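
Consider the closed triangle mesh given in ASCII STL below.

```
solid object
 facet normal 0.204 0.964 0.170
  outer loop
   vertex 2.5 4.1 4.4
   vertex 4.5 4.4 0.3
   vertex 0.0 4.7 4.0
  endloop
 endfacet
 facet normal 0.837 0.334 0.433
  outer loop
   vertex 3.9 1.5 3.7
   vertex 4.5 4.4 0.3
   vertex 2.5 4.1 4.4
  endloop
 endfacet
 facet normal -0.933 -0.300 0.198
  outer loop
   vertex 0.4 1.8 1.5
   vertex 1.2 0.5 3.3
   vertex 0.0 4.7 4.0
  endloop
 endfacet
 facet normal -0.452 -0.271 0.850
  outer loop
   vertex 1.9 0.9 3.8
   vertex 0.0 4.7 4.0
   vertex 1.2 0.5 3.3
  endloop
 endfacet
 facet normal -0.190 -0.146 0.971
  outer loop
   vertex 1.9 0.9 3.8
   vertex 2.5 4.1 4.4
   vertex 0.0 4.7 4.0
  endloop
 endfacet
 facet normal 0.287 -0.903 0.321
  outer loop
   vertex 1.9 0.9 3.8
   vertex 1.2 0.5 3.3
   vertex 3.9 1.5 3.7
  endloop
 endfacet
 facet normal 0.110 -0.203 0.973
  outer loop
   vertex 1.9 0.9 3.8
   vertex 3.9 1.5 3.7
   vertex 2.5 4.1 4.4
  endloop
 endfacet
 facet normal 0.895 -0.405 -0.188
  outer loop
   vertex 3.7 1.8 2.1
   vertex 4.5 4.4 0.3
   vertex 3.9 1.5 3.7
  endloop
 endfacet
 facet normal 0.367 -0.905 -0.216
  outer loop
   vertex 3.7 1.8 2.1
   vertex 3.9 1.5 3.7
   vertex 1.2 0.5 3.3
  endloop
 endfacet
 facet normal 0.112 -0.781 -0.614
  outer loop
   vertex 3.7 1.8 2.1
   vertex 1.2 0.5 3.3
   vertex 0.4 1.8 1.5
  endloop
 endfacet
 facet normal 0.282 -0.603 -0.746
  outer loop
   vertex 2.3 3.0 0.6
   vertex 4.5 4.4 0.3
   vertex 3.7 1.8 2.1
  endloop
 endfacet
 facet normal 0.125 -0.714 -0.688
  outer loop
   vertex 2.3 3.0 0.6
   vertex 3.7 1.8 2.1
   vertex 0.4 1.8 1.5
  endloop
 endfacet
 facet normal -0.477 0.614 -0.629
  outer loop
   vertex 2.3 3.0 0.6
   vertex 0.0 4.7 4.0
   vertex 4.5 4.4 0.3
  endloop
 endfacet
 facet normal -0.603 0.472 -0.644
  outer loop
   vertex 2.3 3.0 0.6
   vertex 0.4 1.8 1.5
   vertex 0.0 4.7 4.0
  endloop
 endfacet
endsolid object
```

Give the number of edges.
21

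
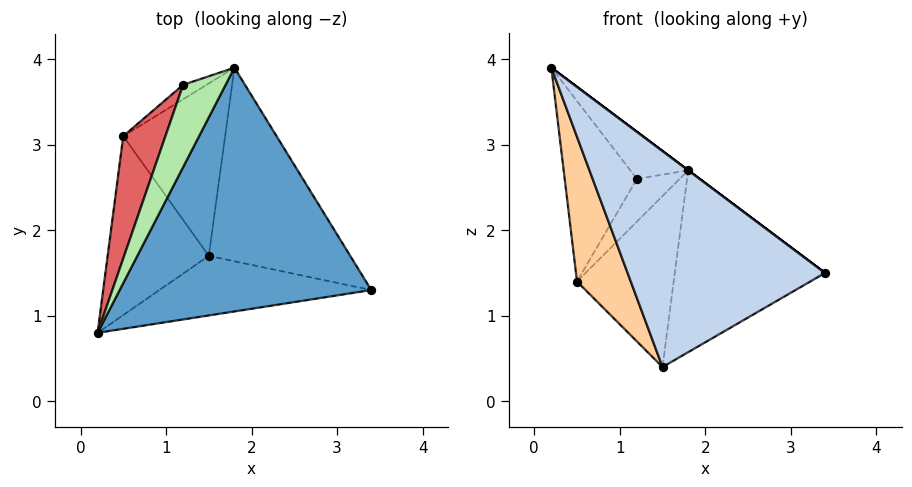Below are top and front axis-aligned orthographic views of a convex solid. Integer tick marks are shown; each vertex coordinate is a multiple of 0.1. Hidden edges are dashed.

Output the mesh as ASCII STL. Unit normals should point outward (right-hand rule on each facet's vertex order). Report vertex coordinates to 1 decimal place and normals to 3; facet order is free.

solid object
 facet normal 0.600 0.000 0.800
  outer loop
   vertex 1.8 3.9 2.7
   vertex 0.2 0.8 3.9
   vertex 3.4 1.3 1.5
  endloop
 endfacet
 facet normal -0.049 -0.963 -0.266
  outer loop
   vertex 1.5 1.7 0.4
   vertex 3.4 1.3 1.5
   vertex 0.2 0.8 3.9
  endloop
 endfacet
 facet normal 0.493 0.596 -0.634
  outer loop
   vertex 1.5 1.7 0.4
   vertex 1.8 3.9 2.7
   vertex 3.4 1.3 1.5
  endloop
 endfacet
 facet normal -0.856 -0.325 -0.402
  outer loop
   vertex 0.5 3.1 1.4
   vertex 1.5 1.7 0.4
   vertex 0.2 0.8 3.9
  endloop
 endfacet
 facet normal 0.266 0.679 -0.684
  outer loop
   vertex 0.5 3.1 1.4
   vertex 1.8 3.9 2.7
   vertex 1.5 1.7 0.4
  endloop
 endfacet
 facet normal -0.296 0.474 0.829
  outer loop
   vertex 1.2 3.7 2.6
   vertex 0.2 0.8 3.9
   vertex 1.8 3.9 2.7
  endloop
 endfacet
 facet normal -0.858 0.425 0.288
  outer loop
   vertex 1.2 3.7 2.6
   vertex 0.5 3.1 1.4
   vertex 0.2 0.8 3.9
  endloop
 endfacet
 facet normal -0.254 0.916 -0.310
  outer loop
   vertex 1.2 3.7 2.6
   vertex 1.8 3.9 2.7
   vertex 0.5 3.1 1.4
  endloop
 endfacet
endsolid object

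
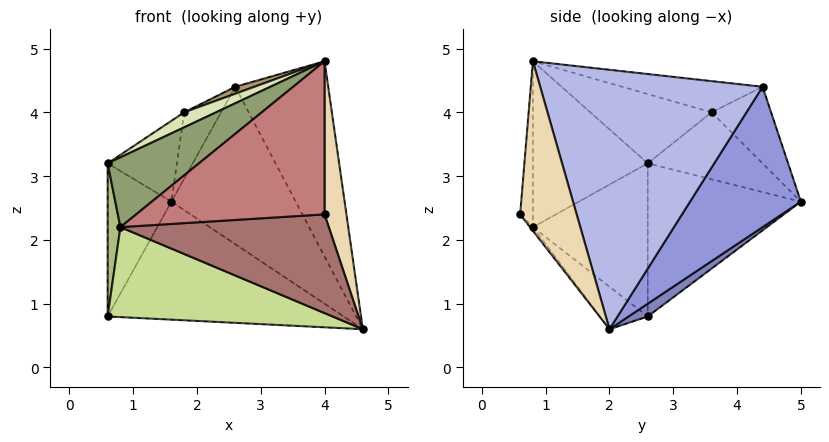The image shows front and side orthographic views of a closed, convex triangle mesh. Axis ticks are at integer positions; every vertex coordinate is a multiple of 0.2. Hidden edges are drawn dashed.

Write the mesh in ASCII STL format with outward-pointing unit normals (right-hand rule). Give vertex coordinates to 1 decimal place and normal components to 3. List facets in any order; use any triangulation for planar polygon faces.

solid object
 facet normal -0.923 0.385 0.000
  outer loop
   vertex 0.6 2.6 0.8
   vertex 0.6 2.6 3.2
   vertex 1.6 5.0 2.6
  endloop
 endfacet
 facet normal 0.048 0.587 -0.809
  outer loop
   vertex 0.6 2.6 0.8
   vertex 1.6 5.0 2.6
   vertex 4.6 2.0 0.6
  endloop
 endfacet
 facet normal 0.661 0.741 -0.120
  outer loop
   vertex 2.6 4.4 4.4
   vertex 4.6 2.0 0.6
   vertex 1.6 5.0 2.6
  endloop
 endfacet
 facet normal 0.897 0.375 0.235
  outer loop
   vertex 2.6 4.4 4.4
   vertex 4.0 0.8 4.8
   vertex 4.6 2.0 0.6
  endloop
 endfacet
 facet normal -0.564 -0.448 0.694
  outer loop
   vertex 0.8 0.8 2.2
   vertex 4.0 0.8 4.8
   vertex 0.6 2.6 3.2
  endloop
 endfacet
 facet normal -0.994 -0.110 0.000
  outer loop
   vertex 0.8 0.8 2.2
   vertex 0.6 2.6 3.2
   vertex 0.6 2.6 0.8
  endloop
 endfacet
 facet normal -0.131 -0.618 -0.775
  outer loop
   vertex 0.8 0.8 2.2
   vertex 0.6 2.6 0.8
   vertex 4.6 2.0 0.6
  endloop
 endfacet
 facet normal -0.476 -0.125 0.871
  outer loop
   vertex 1.8 3.6 4.0
   vertex 0.6 2.6 3.2
   vertex 4.0 0.8 4.8
  endloop
 endfacet
 facet normal -0.402 -0.055 0.914
  outer loop
   vertex 1.8 3.6 4.0
   vertex 4.0 0.8 4.8
   vertex 2.6 4.4 4.4
  endloop
 endfacet
 facet normal -0.722 0.435 0.538
  outer loop
   vertex 1.8 3.6 4.0
   vertex 1.6 5.0 2.6
   vertex 0.6 2.6 3.2
  endloop
 endfacet
 facet normal -0.714 0.442 0.544
  outer loop
   vertex 1.8 3.6 4.0
   vertex 2.6 4.4 4.4
   vertex 1.6 5.0 2.6
  endloop
 endfacet
 facet normal 0.932 -0.361 0.030
  outer loop
   vertex 4.0 0.6 2.4
   vertex 4.6 2.0 0.6
   vertex 4.0 0.8 4.8
  endloop
 endfacet
 facet normal -0.011 -0.788 -0.616
  outer loop
   vertex 4.0 0.6 2.4
   vertex 0.8 0.8 2.2
   vertex 4.6 2.0 0.6
  endloop
 endfacet
 facet normal -0.067 -0.994 0.083
  outer loop
   vertex 4.0 0.6 2.4
   vertex 4.0 0.8 4.8
   vertex 0.8 0.8 2.2
  endloop
 endfacet
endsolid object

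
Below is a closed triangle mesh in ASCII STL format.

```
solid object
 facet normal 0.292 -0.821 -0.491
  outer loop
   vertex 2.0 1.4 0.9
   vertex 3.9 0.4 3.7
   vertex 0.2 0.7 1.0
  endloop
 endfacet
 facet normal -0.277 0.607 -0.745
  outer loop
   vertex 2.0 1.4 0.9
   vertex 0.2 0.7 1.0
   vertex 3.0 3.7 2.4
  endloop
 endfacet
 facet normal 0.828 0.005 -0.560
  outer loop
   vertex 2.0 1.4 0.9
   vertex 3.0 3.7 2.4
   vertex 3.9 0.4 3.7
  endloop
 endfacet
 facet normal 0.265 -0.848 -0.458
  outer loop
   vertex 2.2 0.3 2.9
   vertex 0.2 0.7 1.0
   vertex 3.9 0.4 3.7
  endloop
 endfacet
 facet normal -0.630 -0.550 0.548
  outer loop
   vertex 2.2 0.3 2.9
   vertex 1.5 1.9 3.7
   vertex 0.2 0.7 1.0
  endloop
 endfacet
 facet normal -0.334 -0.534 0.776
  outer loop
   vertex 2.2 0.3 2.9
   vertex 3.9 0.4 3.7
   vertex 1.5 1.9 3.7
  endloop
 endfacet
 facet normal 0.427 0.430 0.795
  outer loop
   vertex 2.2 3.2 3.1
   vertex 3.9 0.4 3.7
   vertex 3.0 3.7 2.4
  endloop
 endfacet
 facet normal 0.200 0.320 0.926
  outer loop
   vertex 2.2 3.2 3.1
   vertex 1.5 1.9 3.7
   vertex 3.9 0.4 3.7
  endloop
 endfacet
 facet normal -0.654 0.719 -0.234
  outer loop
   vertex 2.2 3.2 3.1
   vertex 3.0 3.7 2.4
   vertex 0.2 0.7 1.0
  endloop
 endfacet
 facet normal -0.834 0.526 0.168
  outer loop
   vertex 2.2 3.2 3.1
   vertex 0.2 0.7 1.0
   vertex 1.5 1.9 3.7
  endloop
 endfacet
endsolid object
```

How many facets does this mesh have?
10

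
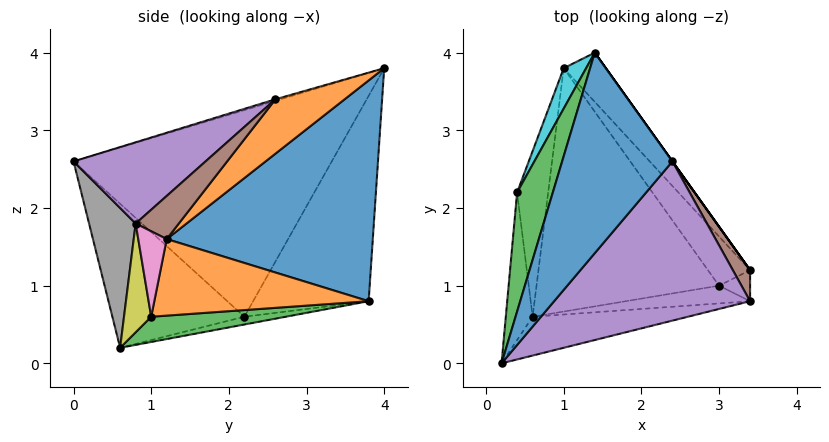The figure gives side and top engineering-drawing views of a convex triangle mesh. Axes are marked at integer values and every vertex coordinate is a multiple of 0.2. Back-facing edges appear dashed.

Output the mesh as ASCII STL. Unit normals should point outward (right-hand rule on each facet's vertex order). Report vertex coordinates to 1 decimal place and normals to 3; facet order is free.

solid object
 facet normal -0.014 -0.284 0.959
  outer loop
   vertex 2.4 2.6 3.4
   vertex 1.4 4.0 3.8
   vertex 0.2 0.0 2.6
  endloop
 endfacet
 facet normal 0.814 0.581 0.000
  outer loop
   vertex 2.4 2.6 3.4
   vertex 3.4 1.2 1.6
   vertex 1.4 4.0 3.8
  endloop
 endfacet
 facet normal -0.957 0.237 0.166
  outer loop
   vertex 0.4 2.2 0.6
   vertex 0.2 0.0 2.6
   vertex 1.4 4.0 3.8
  endloop
 endfacet
 facet normal -0.980 -0.077 -0.183
  outer loop
   vertex 0.4 2.2 0.6
   vertex 0.6 0.6 0.2
   vertex 0.2 0.0 2.6
  endloop
 endfacet
 facet normal 0.327 -0.520 0.789
  outer loop
   vertex 3.4 0.8 1.8
   vertex 2.4 2.6 3.4
   vertex 0.2 0.0 2.6
  endloop
 endfacet
 facet normal 0.913 0.183 0.365
  outer loop
   vertex 3.4 0.8 1.8
   vertex 3.4 1.2 1.6
   vertex 2.4 2.6 3.4
  endloop
 endfacet
 facet normal 0.926 -0.168 -0.337
  outer loop
   vertex 3.4 0.8 1.8
   vertex 3.0 1.0 0.6
   vertex 3.4 1.2 1.6
  endloop
 endfacet
 facet normal 0.188 -0.960 -0.209
  outer loop
   vertex 3.4 0.8 1.8
   vertex 0.2 0.0 2.6
   vertex 0.6 0.6 0.2
  endloop
 endfacet
 facet normal 0.197 -0.954 -0.225
  outer loop
   vertex 3.4 0.8 1.8
   vertex 0.6 0.6 0.2
   vertex 3.0 1.0 0.6
  endloop
 endfacet
 facet normal -0.936 0.338 0.102
  outer loop
   vertex 1.0 3.8 0.8
   vertex 0.4 2.2 0.6
   vertex 1.4 4.0 3.8
  endloop
 endfacet
 facet normal 0.749 0.647 -0.143
  outer loop
   vertex 1.0 3.8 0.8
   vertex 1.4 4.0 3.8
   vertex 3.4 1.2 1.6
  endloop
 endfacet
 facet normal 0.731 0.551 -0.403
  outer loop
   vertex 1.0 3.8 0.8
   vertex 3.4 1.2 1.6
   vertex 3.0 1.0 0.6
  endloop
 endfacet
 facet normal 0.135 0.166 -0.977
  outer loop
   vertex 1.0 3.8 0.8
   vertex 3.0 1.0 0.6
   vertex 0.6 0.6 0.2
  endloop
 endfacet
 facet normal -0.237 0.208 -0.949
  outer loop
   vertex 1.0 3.8 0.8
   vertex 0.6 0.6 0.2
   vertex 0.4 2.2 0.6
  endloop
 endfacet
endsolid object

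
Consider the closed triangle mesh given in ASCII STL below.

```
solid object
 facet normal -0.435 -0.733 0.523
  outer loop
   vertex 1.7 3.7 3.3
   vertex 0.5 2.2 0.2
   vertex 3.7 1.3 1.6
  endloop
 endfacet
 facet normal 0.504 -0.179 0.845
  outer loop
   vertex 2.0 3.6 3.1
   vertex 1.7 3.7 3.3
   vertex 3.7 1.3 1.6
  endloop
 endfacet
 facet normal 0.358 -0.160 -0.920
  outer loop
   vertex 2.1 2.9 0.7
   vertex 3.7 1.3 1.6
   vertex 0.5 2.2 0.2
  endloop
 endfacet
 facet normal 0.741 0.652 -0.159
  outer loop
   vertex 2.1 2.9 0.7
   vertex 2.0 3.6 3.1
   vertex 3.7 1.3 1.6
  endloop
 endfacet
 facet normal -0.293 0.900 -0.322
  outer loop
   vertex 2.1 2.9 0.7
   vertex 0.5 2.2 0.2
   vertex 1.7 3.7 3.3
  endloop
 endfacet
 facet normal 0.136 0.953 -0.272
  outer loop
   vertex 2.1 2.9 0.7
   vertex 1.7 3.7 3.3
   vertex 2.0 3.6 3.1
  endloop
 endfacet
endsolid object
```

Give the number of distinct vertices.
5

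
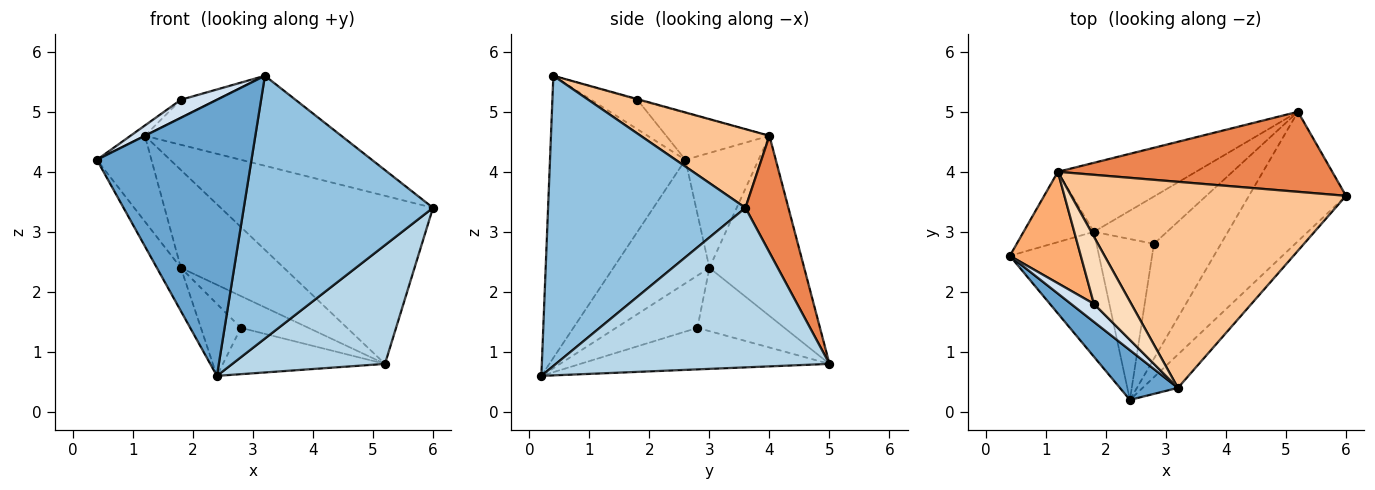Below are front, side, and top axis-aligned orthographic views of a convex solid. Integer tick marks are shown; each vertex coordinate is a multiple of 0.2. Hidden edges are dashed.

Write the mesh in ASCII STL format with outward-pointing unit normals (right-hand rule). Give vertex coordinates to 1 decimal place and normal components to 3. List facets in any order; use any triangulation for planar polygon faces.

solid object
 facet normal -0.653 -0.745 0.134
  outer loop
   vertex 3.2 0.4 5.6
   vertex 0.4 2.6 4.2
   vertex 2.4 0.2 0.6
  endloop
 endfacet
 facet normal 0.719 -0.689 -0.087
  outer loop
   vertex 3.2 0.4 5.6
   vertex 2.4 0.2 0.6
   vertex 6.0 3.6 3.4
  endloop
 endfacet
 facet normal 0.771 -0.430 -0.469
  outer loop
   vertex 5.2 5.0 0.8
   vertex 6.0 3.6 3.4
   vertex 2.4 0.2 0.6
  endloop
 endfacet
 facet normal -0.673 -0.523 0.523
  outer loop
   vertex 1.8 1.8 5.2
   vertex 0.4 2.6 4.2
   vertex 3.2 0.4 5.6
  endloop
 endfacet
 facet normal 0.180 0.888 0.423
  outer loop
   vertex 1.2 4.0 4.6
   vertex 6.0 3.6 3.4
   vertex 5.2 5.0 0.8
  endloop
 endfacet
 facet normal -0.550 0.077 0.832
  outer loop
   vertex 1.2 4.0 4.6
   vertex 0.4 2.6 4.2
   vertex 1.8 1.8 5.2
  endloop
 endfacet
 facet normal 0.254 0.387 0.886
  outer loop
   vertex 1.2 4.0 4.6
   vertex 3.2 0.4 5.6
   vertex 6.0 3.6 3.4
  endloop
 endfacet
 facet normal -0.017 0.259 0.966
  outer loop
   vertex 1.2 4.0 4.6
   vertex 1.8 1.8 5.2
   vertex 3.2 0.4 5.6
  endloop
 endfacet
 facet normal -0.795 0.199 -0.574
  outer loop
   vertex 1.8 3.0 2.4
   vertex 2.4 0.2 0.6
   vertex 0.4 2.6 4.2
  endloop
 endfacet
 facet normal -0.720 0.537 -0.440
  outer loop
   vertex 1.8 3.0 2.4
   vertex 0.4 2.6 4.2
   vertex 1.2 4.0 4.6
  endloop
 endfacet
 facet normal -0.601 0.653 -0.461
  outer loop
   vertex 1.8 3.0 2.4
   vertex 1.2 4.0 4.6
   vertex 5.2 5.0 0.8
  endloop
 endfacet
 facet normal -0.498 0.324 -0.804
  outer loop
   vertex 2.8 2.8 1.4
   vertex 5.2 5.0 0.8
   vertex 2.4 0.2 0.6
  endloop
 endfacet
 facet normal -0.639 0.314 -0.702
  outer loop
   vertex 2.8 2.8 1.4
   vertex 2.4 0.2 0.6
   vertex 1.8 3.0 2.4
  endloop
 endfacet
 facet normal -0.584 0.453 -0.674
  outer loop
   vertex 2.8 2.8 1.4
   vertex 1.8 3.0 2.4
   vertex 5.2 5.0 0.8
  endloop
 endfacet
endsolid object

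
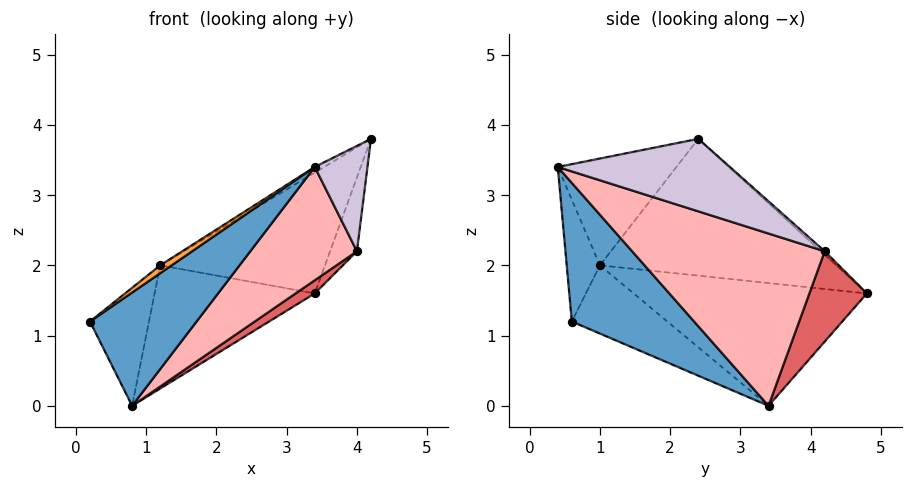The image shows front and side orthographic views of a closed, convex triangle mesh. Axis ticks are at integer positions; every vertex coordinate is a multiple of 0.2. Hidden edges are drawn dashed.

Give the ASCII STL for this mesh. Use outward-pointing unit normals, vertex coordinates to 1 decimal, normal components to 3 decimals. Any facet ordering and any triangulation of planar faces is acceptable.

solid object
 facet normal 0.493 -0.430 -0.756
  outer loop
   vertex 0.8 3.4 0.0
   vertex 3.4 0.4 3.4
   vertex 0.2 0.6 1.2
  endloop
 endfacet
 facet normal -0.603 0.420 0.678
  outer loop
   vertex 1.2 1.0 2.0
   vertex 4.2 2.4 3.8
   vertex 3.4 4.8 1.6
  endloop
 endfacet
 facet normal -0.564 -0.195 0.802
  outer loop
   vertex 1.2 1.0 2.0
   vertex 0.2 0.6 1.2
   vertex 3.4 0.4 3.4
  endloop
 endfacet
 facet normal -0.528 0.042 0.848
  outer loop
   vertex 1.2 1.0 2.0
   vertex 3.4 0.4 3.4
   vertex 4.2 2.4 3.8
  endloop
 endfacet
 facet normal -0.664 0.410 0.625
  outer loop
   vertex 1.2 1.0 2.0
   vertex 0.8 3.4 0.0
   vertex 0.2 0.6 1.2
  endloop
 endfacet
 facet normal -0.630 0.433 0.645
  outer loop
   vertex 1.2 1.0 2.0
   vertex 3.4 4.8 1.6
   vertex 0.8 3.4 0.0
  endloop
 endfacet
 facet normal 0.588 -0.196 -0.784
  outer loop
   vertex 4.0 4.2 2.2
   vertex 0.8 3.4 0.0
   vertex 3.4 4.8 1.6
  endloop
 endfacet
 facet normal 0.590 -0.326 -0.739
  outer loop
   vertex 4.0 4.2 2.2
   vertex 3.4 0.4 3.4
   vertex 0.8 3.4 0.0
  endloop
 endfacet
 facet normal -0.094 0.656 0.749
  outer loop
   vertex 4.0 4.2 2.2
   vertex 3.4 4.8 1.6
   vertex 4.2 2.4 3.8
  endloop
 endfacet
 facet normal 0.872 -0.267 -0.409
  outer loop
   vertex 4.0 4.2 2.2
   vertex 4.2 2.4 3.8
   vertex 3.4 0.4 3.4
  endloop
 endfacet
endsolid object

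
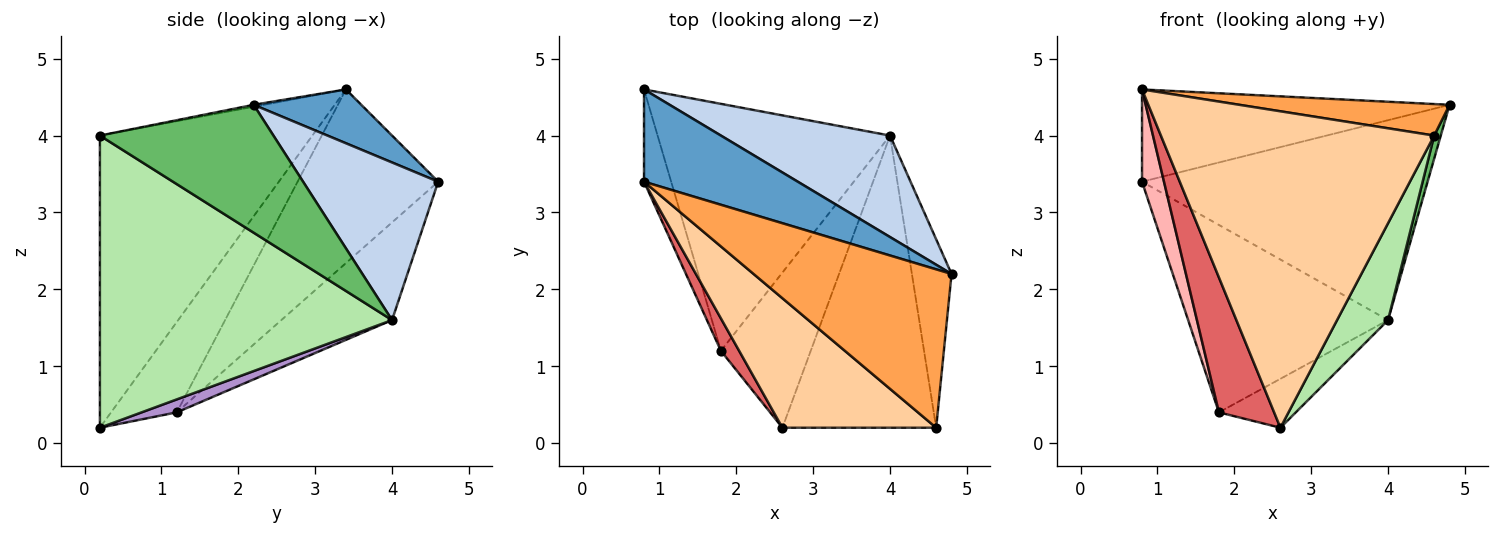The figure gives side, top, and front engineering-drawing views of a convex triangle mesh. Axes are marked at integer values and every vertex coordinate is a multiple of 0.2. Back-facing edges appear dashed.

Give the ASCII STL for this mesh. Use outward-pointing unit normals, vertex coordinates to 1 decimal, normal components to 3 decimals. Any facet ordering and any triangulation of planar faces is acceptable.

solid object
 facet normal 0.240 0.686 0.686
  outer loop
   vertex 0.8 4.6 3.4
   vertex 0.8 3.4 4.6
   vertex 4.8 2.2 4.4
  endloop
 endfacet
 facet normal 0.389 0.822 0.417
  outer loop
   vertex 4.0 4.0 1.6
   vertex 0.8 4.6 3.4
   vertex 4.8 2.2 4.4
  endloop
 endfacet
 facet normal -0.010 -0.195 0.981
  outer loop
   vertex 4.6 0.2 4.0
   vertex 4.8 2.2 4.4
   vertex 0.8 3.4 4.6
  endloop
 endfacet
 facet normal -0.584 -0.751 0.307
  outer loop
   vertex 4.6 0.2 4.0
   vertex 0.8 3.4 4.6
   vertex 2.6 0.2 0.2
  endloop
 endfacet
 facet normal 0.954 -0.036 -0.296
  outer loop
   vertex 4.6 0.2 4.0
   vertex 4.0 4.0 1.6
   vertex 4.8 2.2 4.4
  endloop
 endfacet
 facet normal 0.875 -0.153 -0.460
  outer loop
   vertex 4.6 0.2 4.0
   vertex 2.6 0.2 0.2
   vertex 4.0 4.0 1.6
  endloop
 endfacet
 facet normal -0.757 -0.636 0.153
  outer loop
   vertex 1.8 1.2 0.4
   vertex 2.6 0.2 0.2
   vertex 0.8 3.4 4.6
  endloop
 endfacet
 facet normal -0.976 -0.153 -0.153
  outer loop
   vertex 1.8 1.2 0.4
   vertex 0.8 3.4 4.6
   vertex 0.8 4.6 3.4
  endloop
 endfacet
 facet normal 0.136 0.298 -0.945
  outer loop
   vertex 1.8 1.2 0.4
   vertex 4.0 4.0 1.6
   vertex 2.6 0.2 0.2
  endloop
 endfacet
 facet normal -0.317 0.573 -0.755
  outer loop
   vertex 1.8 1.2 0.4
   vertex 0.8 4.6 3.4
   vertex 4.0 4.0 1.6
  endloop
 endfacet
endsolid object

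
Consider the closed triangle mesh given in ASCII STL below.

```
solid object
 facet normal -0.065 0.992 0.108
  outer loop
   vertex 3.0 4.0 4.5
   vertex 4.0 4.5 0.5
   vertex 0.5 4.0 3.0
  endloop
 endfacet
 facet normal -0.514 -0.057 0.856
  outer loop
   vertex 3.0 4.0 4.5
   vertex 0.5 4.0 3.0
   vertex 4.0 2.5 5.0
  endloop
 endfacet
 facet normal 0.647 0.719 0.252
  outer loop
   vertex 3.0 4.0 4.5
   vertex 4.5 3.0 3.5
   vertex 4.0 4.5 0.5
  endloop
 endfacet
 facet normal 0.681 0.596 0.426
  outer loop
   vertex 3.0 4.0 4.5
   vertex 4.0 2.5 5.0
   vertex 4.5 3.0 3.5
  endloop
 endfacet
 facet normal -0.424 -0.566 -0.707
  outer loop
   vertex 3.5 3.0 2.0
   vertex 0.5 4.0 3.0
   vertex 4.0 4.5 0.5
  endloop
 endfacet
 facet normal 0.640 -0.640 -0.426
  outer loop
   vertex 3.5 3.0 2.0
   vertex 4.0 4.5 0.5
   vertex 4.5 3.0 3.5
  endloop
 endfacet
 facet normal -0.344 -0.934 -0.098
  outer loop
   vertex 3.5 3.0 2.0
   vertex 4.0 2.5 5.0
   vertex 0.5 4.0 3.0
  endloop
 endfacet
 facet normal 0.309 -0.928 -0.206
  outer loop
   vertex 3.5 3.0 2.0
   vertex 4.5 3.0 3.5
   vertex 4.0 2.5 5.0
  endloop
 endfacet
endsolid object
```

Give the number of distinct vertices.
6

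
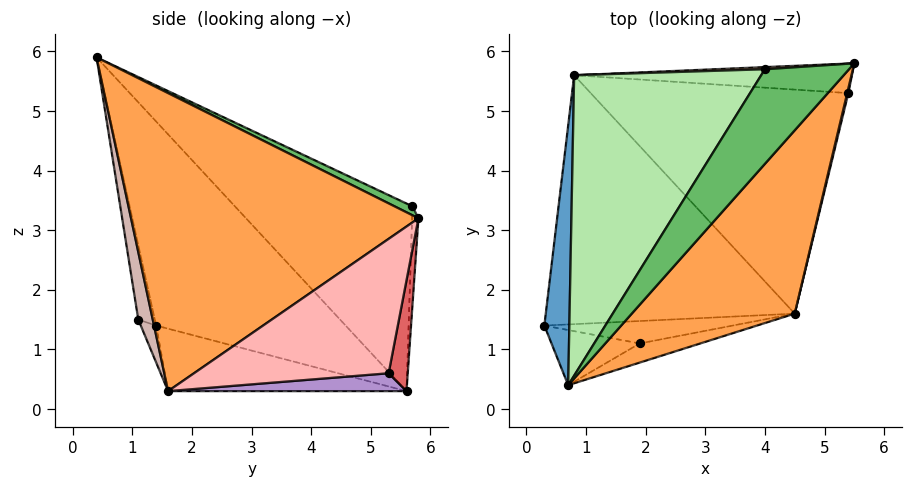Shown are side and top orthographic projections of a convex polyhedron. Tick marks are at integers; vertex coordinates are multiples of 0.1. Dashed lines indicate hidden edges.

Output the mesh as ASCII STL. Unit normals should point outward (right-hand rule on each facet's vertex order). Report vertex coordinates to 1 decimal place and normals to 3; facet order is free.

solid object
 facet normal -0.982 0.148 0.120
  outer loop
   vertex 0.7 0.4 5.9
   vertex 0.8 5.6 0.3
   vertex 0.3 1.4 1.4
  endloop
 endfacet
 facet normal -0.237 -0.220 -0.946
  outer loop
   vertex 4.5 1.6 0.3
   vertex 0.3 1.4 1.4
   vertex 0.8 5.6 0.3
  endloop
 endfacet
 facet normal 0.772 -0.475 0.422
  outer loop
   vertex 4.5 1.6 0.3
   vertex 5.5 5.8 3.2
   vertex 0.7 0.4 5.9
  endloop
 endfacet
 facet normal -0.062 0.998 0.032
  outer loop
   vertex 4.0 5.7 3.4
   vertex 5.5 5.8 3.2
   vertex 0.8 5.6 0.3
  endloop
 endfacet
 facet normal 0.098 0.374 0.922
  outer loop
   vertex 4.0 5.7 3.4
   vertex 0.7 0.4 5.9
   vertex 5.5 5.8 3.2
  endloop
 endfacet
 facet normal -0.560 0.612 0.558
  outer loop
   vertex 4.0 5.7 3.4
   vertex 0.8 5.6 0.3
   vertex 0.7 0.4 5.9
  endloop
 endfacet
 facet normal 0.076 0.979 -0.191
  outer loop
   vertex 5.4 5.3 0.6
   vertex 0.8 5.6 0.3
   vertex 5.5 5.8 3.2
  endloop
 endfacet
 facet normal 0.971 -0.237 0.008
  outer loop
   vertex 5.4 5.3 0.6
   vertex 5.5 5.8 3.2
   vertex 4.5 1.6 0.3
  endloop
 endfacet
 facet normal 0.069 0.064 -0.996
  outer loop
   vertex 5.4 5.3 0.6
   vertex 4.5 1.6 0.3
   vertex 0.8 5.6 0.3
  endloop
 endfacet
 facet normal -0.169 -0.965 -0.200
  outer loop
   vertex 1.9 1.1 1.5
   vertex 0.7 0.4 5.9
   vertex 0.3 1.4 1.4
  endloop
 endfacet
 facet normal -0.114 -0.804 -0.583
  outer loop
   vertex 1.9 1.1 1.5
   vertex 0.3 1.4 1.4
   vertex 4.5 1.6 0.3
  endloop
 endfacet
 facet normal 0.134 -0.984 -0.120
  outer loop
   vertex 1.9 1.1 1.5
   vertex 4.5 1.6 0.3
   vertex 0.7 0.4 5.9
  endloop
 endfacet
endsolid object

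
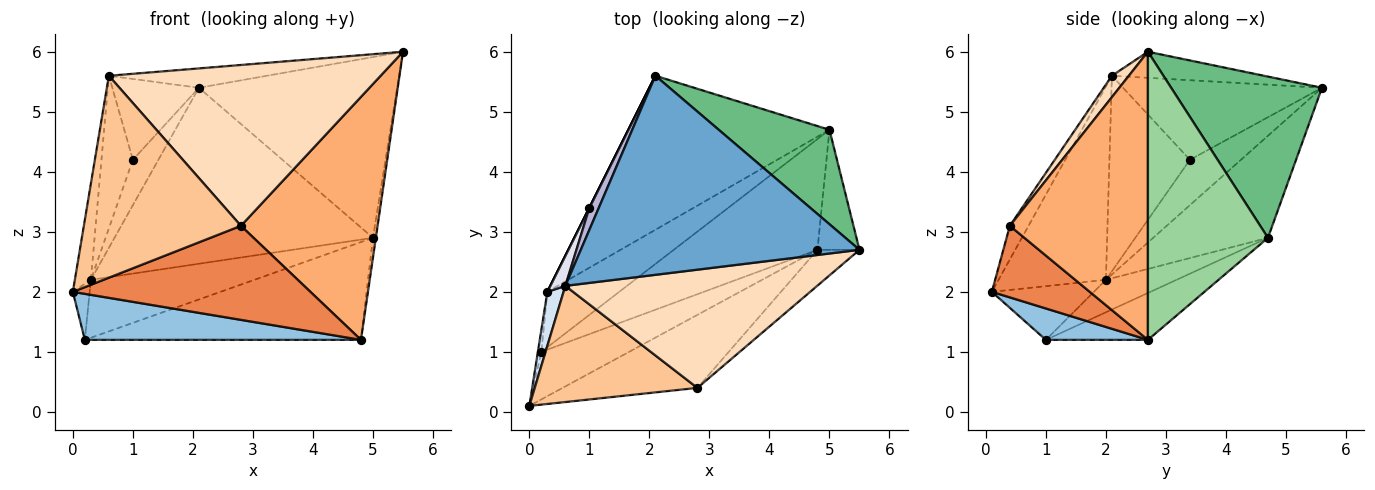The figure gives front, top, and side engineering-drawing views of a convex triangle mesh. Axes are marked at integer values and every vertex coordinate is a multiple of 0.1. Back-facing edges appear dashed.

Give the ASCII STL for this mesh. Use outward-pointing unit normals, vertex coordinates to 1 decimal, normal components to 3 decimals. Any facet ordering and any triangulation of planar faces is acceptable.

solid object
 facet normal -0.093 0.096 0.991
  outer loop
   vertex 0.6 2.1 5.6
   vertex 5.5 2.7 6.0
   vertex 2.1 5.6 5.4
  endloop
 endfacet
 facet normal 0.249 -0.674 -0.696
  outer loop
   vertex 4.8 2.7 1.2
   vertex 0.0 0.1 2.0
   vertex 0.2 1.0 1.2
  endloop
 endfacet
 facet normal -0.985 0.162 -0.064
  outer loop
   vertex 0.3 2.0 2.2
   vertex 0.2 1.0 1.2
   vertex 0.0 0.1 2.0
  endloop
 endfacet
 facet normal -0.986 0.147 0.083
  outer loop
   vertex 0.3 2.0 2.2
   vertex 0.0 0.1 2.0
   vertex 0.6 2.1 5.6
  endloop
 endfacet
 facet normal 0.310 -0.751 -0.583
  outer loop
   vertex 2.8 0.4 3.1
   vertex 0.0 0.1 2.0
   vertex 4.8 2.7 1.2
  endloop
 endfacet
 facet normal 0.707 -0.700 -0.103
  outer loop
   vertex 2.8 0.4 3.1
   vertex 4.8 2.7 1.2
   vertex 5.5 2.7 6.0
  endloop
 endfacet
 facet normal -0.103 -0.862 0.496
  outer loop
   vertex 2.8 0.4 3.1
   vertex 0.6 2.1 5.6
   vertex 0.0 0.1 2.0
  endloop
 endfacet
 facet normal 0.050 -0.805 0.591
  outer loop
   vertex 2.8 0.4 3.1
   vertex 5.5 2.7 6.0
   vertex 0.6 2.1 5.6
  endloop
 endfacet
 facet normal 0.559 0.735 0.384
  outer loop
   vertex 5.0 4.7 2.9
   vertex 2.1 5.6 5.4
   vertex 5.5 2.7 6.0
  endloop
 endfacet
 facet normal 0.989 0.024 -0.144
  outer loop
   vertex 5.0 4.7 2.9
   vertex 5.5 2.7 6.0
   vertex 4.8 2.7 1.2
  endloop
 endfacet
 facet normal -0.317 0.714 -0.625
  outer loop
   vertex 5.0 4.7 2.9
   vertex 0.3 2.0 2.2
   vertex 2.1 5.6 5.4
  endloop
 endfacet
 facet normal -0.238 0.643 -0.728
  outer loop
   vertex 5.0 4.7 2.9
   vertex 4.8 2.7 1.2
   vertex 0.2 1.0 1.2
  endloop
 endfacet
 facet normal -0.298 0.690 -0.660
  outer loop
   vertex 5.0 4.7 2.9
   vertex 0.2 1.0 1.2
   vertex 0.3 2.0 2.2
  endloop
 endfacet
 facet normal -0.912 0.397 0.108
  outer loop
   vertex 1.0 3.4 4.2
   vertex 0.6 2.1 5.6
   vertex 2.1 5.6 5.4
  endloop
 endfacet
 facet normal -0.894 0.447 0.000
  outer loop
   vertex 1.0 3.4 4.2
   vertex 2.1 5.6 5.4
   vertex 0.3 2.0 2.2
  endloop
 endfacet
 facet normal -0.929 0.363 0.071
  outer loop
   vertex 1.0 3.4 4.2
   vertex 0.3 2.0 2.2
   vertex 0.6 2.1 5.6
  endloop
 endfacet
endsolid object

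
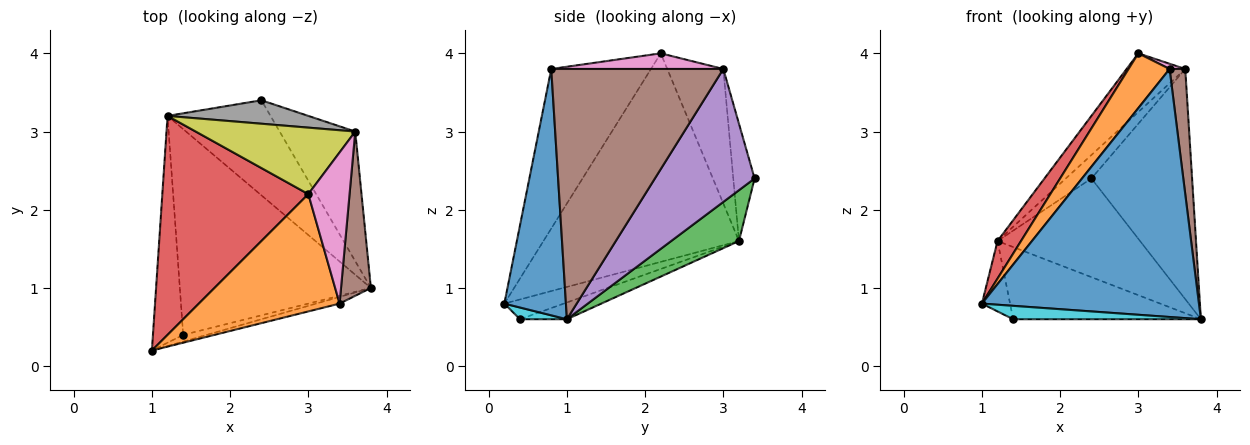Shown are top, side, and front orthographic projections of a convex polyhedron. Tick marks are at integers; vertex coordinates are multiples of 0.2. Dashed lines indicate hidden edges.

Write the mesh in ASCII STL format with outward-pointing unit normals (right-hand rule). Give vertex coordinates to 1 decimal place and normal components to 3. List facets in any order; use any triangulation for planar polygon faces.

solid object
 facet normal 0.273 -0.962 -0.026
  outer loop
   vertex 3.4 0.8 3.8
   vertex 1.0 0.2 0.8
   vertex 3.8 1.0 0.6
  endloop
 endfacet
 facet normal -0.716 -0.295 0.632
  outer loop
   vertex 3.4 0.8 3.8
   vertex 3.0 2.2 4.0
   vertex 1.0 0.2 0.8
  endloop
 endfacet
 facet normal 0.324 0.681 -0.656
  outer loop
   vertex 1.2 3.2 1.6
   vertex 2.4 3.4 2.4
   vertex 3.8 1.0 0.6
  endloop
 endfacet
 facet normal -0.815 -0.098 0.571
  outer loop
   vertex 1.2 3.2 1.6
   vertex 1.0 0.2 0.8
   vertex 3.0 2.2 4.0
  endloop
 endfacet
 facet normal 0.653 0.660 -0.371
  outer loop
   vertex 3.6 3.0 3.8
   vertex 3.8 1.0 0.6
   vertex 2.4 3.4 2.4
  endloop
 endfacet
 facet normal 0.989 -0.090 0.118
  outer loop
   vertex 3.6 3.0 3.8
   vertex 3.4 0.8 3.8
   vertex 3.8 1.0 0.6
  endloop
 endfacet
 facet normal 0.354 -0.032 0.935
  outer loop
   vertex 3.6 3.0 3.8
   vertex 3.0 2.2 4.0
   vertex 3.4 0.8 3.8
  endloop
 endfacet
 facet normal -0.508 0.609 0.609
  outer loop
   vertex 3.6 3.0 3.8
   vertex 2.4 3.4 2.4
   vertex 1.2 3.2 1.6
  endloop
 endfacet
 facet normal -0.534 0.559 0.634
  outer loop
   vertex 3.6 3.0 3.8
   vertex 1.2 3.2 1.6
   vertex 3.0 2.2 4.0
  endloop
 endfacet
 facet normal 0.218 -0.873 -0.436
  outer loop
   vertex 1.4 0.4 0.6
   vertex 3.8 1.0 0.6
   vertex 1.0 0.2 0.8
  endloop
 endfacet
 facet normal -0.530 0.251 -0.810
  outer loop
   vertex 1.4 0.4 0.6
   vertex 1.0 0.2 0.8
   vertex 1.2 3.2 1.6
  endloop
 endfacet
 facet normal -0.082 0.330 -0.940
  outer loop
   vertex 1.4 0.4 0.6
   vertex 1.2 3.2 1.6
   vertex 3.8 1.0 0.6
  endloop
 endfacet
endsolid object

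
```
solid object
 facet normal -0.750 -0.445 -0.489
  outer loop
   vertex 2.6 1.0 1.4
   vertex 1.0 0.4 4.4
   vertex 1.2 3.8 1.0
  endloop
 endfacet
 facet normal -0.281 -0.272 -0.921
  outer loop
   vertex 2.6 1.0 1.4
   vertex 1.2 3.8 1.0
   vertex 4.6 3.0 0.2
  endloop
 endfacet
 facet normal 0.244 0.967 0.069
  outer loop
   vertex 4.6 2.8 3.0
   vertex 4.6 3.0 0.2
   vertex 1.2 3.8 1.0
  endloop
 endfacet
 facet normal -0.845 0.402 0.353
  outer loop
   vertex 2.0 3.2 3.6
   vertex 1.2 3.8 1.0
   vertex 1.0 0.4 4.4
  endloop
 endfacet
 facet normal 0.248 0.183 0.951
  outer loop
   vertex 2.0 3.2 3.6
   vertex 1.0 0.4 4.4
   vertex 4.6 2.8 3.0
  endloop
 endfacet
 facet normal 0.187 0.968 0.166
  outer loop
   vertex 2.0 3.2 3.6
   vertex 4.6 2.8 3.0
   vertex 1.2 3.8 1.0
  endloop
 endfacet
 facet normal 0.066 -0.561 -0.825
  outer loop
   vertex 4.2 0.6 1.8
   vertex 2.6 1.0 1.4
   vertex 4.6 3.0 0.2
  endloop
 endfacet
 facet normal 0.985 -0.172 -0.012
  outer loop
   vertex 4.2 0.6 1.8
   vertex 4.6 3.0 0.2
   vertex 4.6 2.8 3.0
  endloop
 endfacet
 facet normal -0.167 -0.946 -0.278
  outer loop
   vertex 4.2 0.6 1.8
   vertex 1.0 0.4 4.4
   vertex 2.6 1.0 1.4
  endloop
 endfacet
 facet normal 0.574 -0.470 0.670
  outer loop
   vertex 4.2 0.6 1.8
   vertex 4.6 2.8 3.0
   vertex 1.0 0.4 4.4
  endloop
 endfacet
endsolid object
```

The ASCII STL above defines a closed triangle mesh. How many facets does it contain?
10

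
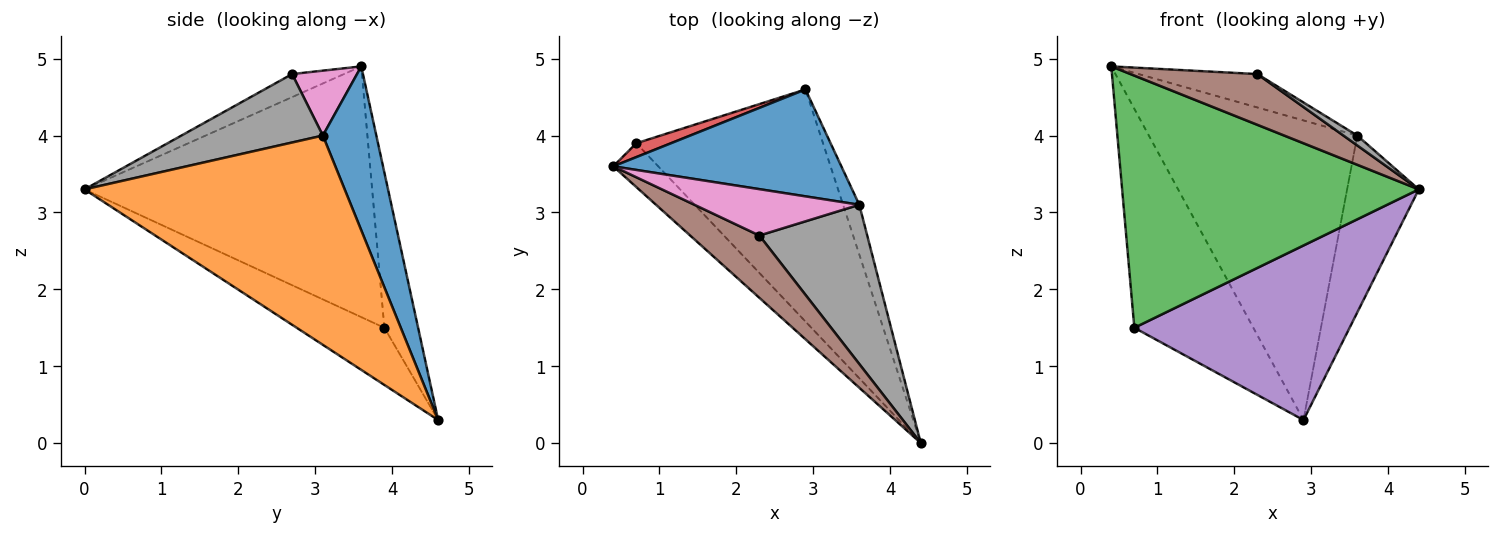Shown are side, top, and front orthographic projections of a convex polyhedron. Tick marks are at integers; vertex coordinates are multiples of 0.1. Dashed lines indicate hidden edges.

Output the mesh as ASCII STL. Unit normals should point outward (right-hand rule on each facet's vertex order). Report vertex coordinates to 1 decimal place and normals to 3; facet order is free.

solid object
 facet normal 0.235 0.915 0.327
  outer loop
   vertex 3.6 3.1 4.0
   vertex 2.9 4.6 0.3
   vertex 0.4 3.6 4.9
  endloop
 endfacet
 facet normal 0.961 0.265 -0.074
  outer loop
   vertex 3.6 3.1 4.0
   vertex 4.4 0.0 3.3
   vertex 2.9 4.6 0.3
  endloop
 endfacet
 facet normal -0.691 -0.712 -0.124
  outer loop
   vertex 0.7 3.9 1.5
   vertex 4.4 0.0 3.3
   vertex 0.4 3.6 4.9
  endloop
 endfacet
 facet normal -0.272 0.960 0.061
  outer loop
   vertex 0.7 3.9 1.5
   vertex 0.4 3.6 4.9
   vertex 2.9 4.6 0.3
  endloop
 endfacet
 facet normal -0.238 -0.584 -0.776
  outer loop
   vertex 0.7 3.9 1.5
   vertex 2.9 4.6 0.3
   vertex 4.4 0.0 3.3
  endloop
 endfacet
 facet normal -0.250 -0.612 0.751
  outer loop
   vertex 2.3 2.7 4.8
   vertex 0.4 3.6 4.9
   vertex 4.4 0.0 3.3
  endloop
 endfacet
 facet normal 0.304 0.557 0.773
  outer loop
   vertex 2.3 2.7 4.8
   vertex 3.6 3.1 4.0
   vertex 0.4 3.6 4.9
  endloop
 endfacet
 facet normal 0.535 -0.052 0.843
  outer loop
   vertex 2.3 2.7 4.8
   vertex 4.4 0.0 3.3
   vertex 3.6 3.1 4.0
  endloop
 endfacet
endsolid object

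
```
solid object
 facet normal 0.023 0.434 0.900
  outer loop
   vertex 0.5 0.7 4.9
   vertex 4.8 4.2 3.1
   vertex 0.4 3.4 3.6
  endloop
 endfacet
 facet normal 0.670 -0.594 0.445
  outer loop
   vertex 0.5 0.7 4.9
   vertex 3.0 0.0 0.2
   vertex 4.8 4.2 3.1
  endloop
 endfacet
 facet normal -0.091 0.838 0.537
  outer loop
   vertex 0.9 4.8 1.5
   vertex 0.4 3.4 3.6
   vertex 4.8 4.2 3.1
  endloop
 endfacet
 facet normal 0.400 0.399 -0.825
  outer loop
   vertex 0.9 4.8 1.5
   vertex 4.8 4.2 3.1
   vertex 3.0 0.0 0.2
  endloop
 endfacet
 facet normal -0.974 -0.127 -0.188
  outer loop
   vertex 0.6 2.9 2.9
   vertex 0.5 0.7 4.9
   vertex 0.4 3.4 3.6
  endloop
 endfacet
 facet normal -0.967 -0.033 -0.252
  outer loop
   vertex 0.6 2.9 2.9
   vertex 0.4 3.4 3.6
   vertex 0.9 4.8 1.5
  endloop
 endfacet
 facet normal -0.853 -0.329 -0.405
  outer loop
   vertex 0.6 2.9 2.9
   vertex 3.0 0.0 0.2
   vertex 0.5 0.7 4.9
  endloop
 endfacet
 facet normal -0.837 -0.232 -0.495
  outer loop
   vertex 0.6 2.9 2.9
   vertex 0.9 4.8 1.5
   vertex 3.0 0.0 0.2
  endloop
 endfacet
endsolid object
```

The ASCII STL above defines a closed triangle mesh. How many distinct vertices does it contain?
6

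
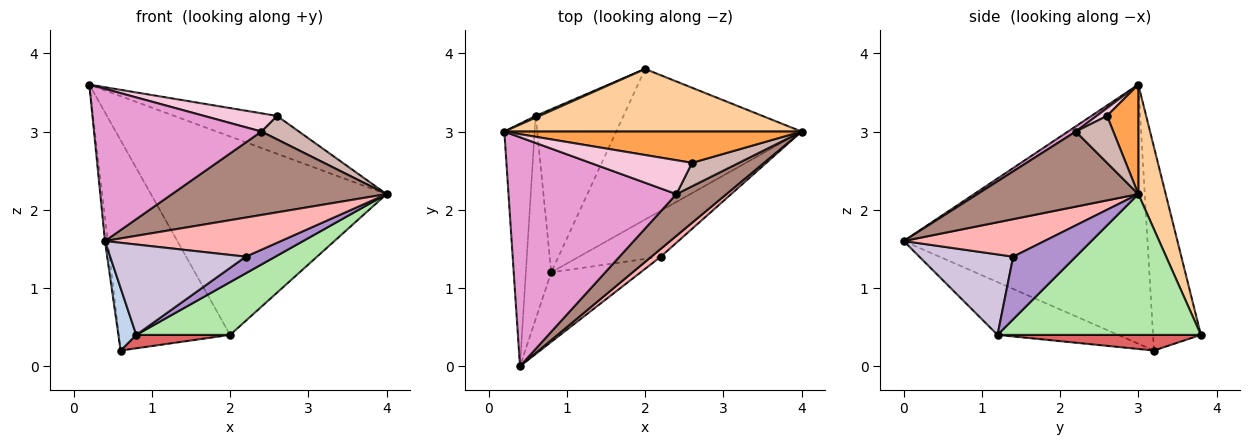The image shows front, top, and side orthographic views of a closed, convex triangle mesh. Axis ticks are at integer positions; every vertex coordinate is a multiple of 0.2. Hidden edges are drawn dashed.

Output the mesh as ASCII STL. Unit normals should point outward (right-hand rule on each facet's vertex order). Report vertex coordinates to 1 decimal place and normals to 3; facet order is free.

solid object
 facet normal -0.993 0.011 -0.116
  outer loop
   vertex 0.6 3.2 0.2
   vertex 0.4 0.0 1.6
   vertex 0.2 3.0 3.6
  endloop
 endfacet
 facet normal -0.893 -0.132 -0.430
  outer loop
   vertex 0.8 1.2 0.4
   vertex 0.4 0.0 1.6
   vertex 0.6 3.2 0.2
  endloop
 endfacet
 facet normal 0.228 0.751 0.620
  outer loop
   vertex 2.6 2.6 3.2
   vertex 4.0 3.0 2.2
   vertex 0.2 3.0 3.6
  endloop
 endfacet
 facet normal 0.110 0.948 0.299
  outer loop
   vertex 2.0 3.8 0.4
   vertex 0.2 3.0 3.6
   vertex 4.0 3.0 2.2
  endloop
 endfacet
 facet normal -0.395 0.919 0.008
  outer loop
   vertex 2.0 3.8 0.4
   vertex 0.6 3.2 0.2
   vertex 0.2 3.0 3.6
  endloop
 endfacet
 facet normal 0.583 -0.269 -0.767
  outer loop
   vertex 2.0 3.8 0.4
   vertex 4.0 3.0 2.2
   vertex 0.8 1.2 0.4
  endloop
 endfacet
 facet normal 0.175 -0.081 -0.981
  outer loop
   vertex 2.0 3.8 0.4
   vertex 0.8 1.2 0.4
   vertex 0.6 3.2 0.2
  endloop
 endfacet
 facet normal 0.617 -0.772 0.154
  outer loop
   vertex 2.2 1.4 1.4
   vertex 4.0 3.0 2.2
   vertex 0.4 0.0 1.6
  endloop
 endfacet
 facet normal 0.584 -0.276 -0.763
  outer loop
   vertex 2.2 1.4 1.4
   vertex 0.8 1.2 0.4
   vertex 4.0 3.0 2.2
  endloop
 endfacet
 facet normal 0.481 -0.695 -0.535
  outer loop
   vertex 2.2 1.4 1.4
   vertex 0.4 0.0 1.6
   vertex 0.8 1.2 0.4
  endloop
 endfacet
 facet normal 0.557 -0.743 0.371
  outer loop
   vertex 2.4 2.2 3.0
   vertex 0.4 0.0 1.6
   vertex 4.0 3.0 2.2
  endloop
 endfacet
 facet normal 0.577 -0.577 0.577
  outer loop
   vertex 2.4 2.2 3.0
   vertex 4.0 3.0 2.2
   vertex 2.6 2.6 3.2
  endloop
 endfacet
 facet normal 0.026 -0.553 0.833
  outer loop
   vertex 2.4 2.2 3.0
   vertex 0.2 3.0 3.6
   vertex 0.4 0.0 1.6
  endloop
 endfacet
 facet normal 0.068 -0.473 0.878
  outer loop
   vertex 2.4 2.2 3.0
   vertex 2.6 2.6 3.2
   vertex 0.2 3.0 3.6
  endloop
 endfacet
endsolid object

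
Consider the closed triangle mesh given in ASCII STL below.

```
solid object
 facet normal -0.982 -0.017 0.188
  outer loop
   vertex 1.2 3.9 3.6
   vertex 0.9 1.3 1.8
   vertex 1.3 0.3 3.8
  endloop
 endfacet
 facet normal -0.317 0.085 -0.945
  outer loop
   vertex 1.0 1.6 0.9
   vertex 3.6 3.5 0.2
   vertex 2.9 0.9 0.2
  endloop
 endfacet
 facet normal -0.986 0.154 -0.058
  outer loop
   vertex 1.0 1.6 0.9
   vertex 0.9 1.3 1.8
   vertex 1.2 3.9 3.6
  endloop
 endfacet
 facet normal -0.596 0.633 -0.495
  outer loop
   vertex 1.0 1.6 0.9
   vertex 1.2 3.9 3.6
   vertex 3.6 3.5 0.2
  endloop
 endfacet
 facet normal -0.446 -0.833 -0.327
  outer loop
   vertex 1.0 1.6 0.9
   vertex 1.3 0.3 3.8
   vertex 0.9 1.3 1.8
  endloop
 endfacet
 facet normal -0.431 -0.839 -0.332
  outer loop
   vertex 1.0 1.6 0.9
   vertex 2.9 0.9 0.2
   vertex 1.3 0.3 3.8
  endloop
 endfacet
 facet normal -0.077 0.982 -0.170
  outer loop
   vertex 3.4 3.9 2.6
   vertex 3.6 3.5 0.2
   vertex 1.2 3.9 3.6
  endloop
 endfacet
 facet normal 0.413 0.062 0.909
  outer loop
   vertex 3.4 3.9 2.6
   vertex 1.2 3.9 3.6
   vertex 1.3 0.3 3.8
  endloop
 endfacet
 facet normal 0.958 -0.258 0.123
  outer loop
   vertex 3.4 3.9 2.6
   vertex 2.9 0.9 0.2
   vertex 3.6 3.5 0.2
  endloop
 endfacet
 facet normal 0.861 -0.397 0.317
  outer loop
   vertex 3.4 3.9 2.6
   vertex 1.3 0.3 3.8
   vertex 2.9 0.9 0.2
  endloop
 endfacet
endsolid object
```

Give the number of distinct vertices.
7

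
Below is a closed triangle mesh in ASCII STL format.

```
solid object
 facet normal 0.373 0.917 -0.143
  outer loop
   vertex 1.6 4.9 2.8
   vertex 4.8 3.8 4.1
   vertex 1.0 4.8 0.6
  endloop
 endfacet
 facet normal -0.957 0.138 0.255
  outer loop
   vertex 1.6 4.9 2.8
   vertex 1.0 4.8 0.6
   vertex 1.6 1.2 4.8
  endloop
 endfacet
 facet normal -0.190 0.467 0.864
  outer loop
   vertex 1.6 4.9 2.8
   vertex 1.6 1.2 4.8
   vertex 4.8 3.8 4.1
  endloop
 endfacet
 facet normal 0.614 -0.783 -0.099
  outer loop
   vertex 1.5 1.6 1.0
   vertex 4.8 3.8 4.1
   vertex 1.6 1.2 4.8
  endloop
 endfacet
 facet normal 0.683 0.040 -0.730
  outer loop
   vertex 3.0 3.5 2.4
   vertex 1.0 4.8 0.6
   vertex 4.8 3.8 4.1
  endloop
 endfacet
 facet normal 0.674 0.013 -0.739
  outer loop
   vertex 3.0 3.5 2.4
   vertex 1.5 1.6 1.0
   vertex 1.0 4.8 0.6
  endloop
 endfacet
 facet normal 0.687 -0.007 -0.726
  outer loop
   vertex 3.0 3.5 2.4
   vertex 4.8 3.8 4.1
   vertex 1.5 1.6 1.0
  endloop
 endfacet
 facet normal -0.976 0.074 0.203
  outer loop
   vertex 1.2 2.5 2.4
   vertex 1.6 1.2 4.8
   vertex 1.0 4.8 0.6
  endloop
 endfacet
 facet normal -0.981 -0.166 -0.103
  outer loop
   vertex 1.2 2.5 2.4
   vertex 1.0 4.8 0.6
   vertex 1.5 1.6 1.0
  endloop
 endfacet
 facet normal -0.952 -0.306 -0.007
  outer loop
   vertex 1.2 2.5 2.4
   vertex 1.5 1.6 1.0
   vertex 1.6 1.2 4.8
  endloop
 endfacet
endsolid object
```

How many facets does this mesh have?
10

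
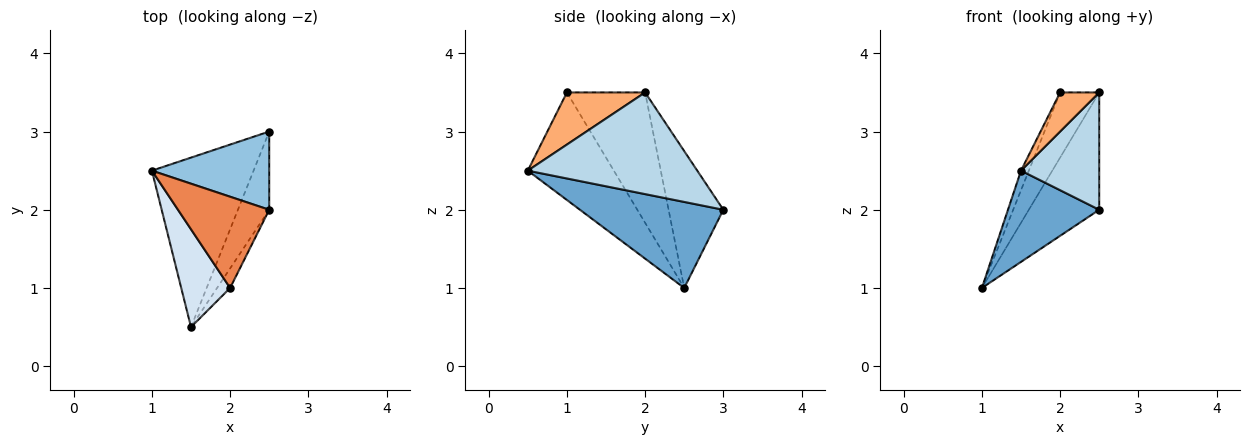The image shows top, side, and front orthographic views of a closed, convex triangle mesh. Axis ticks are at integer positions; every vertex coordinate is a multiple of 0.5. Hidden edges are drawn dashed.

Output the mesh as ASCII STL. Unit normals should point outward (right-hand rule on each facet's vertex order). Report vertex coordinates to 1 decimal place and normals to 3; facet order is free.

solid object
 facet normal 0.597 -0.380 -0.706
  outer loop
   vertex 1.5 0.5 2.5
   vertex 1.0 2.5 1.0
   vertex 2.5 3.0 2.0
  endloop
 endfacet
 facet normal -0.543 0.699 0.466
  outer loop
   vertex 2.5 2.0 3.5
   vertex 2.5 3.0 2.0
   vertex 1.0 2.5 1.0
  endloop
 endfacet
 facet normal 0.874 -0.404 -0.269
  outer loop
   vertex 2.5 2.0 3.5
   vertex 1.5 0.5 2.5
   vertex 2.5 3.0 2.0
  endloop
 endfacet
 facet normal -0.907 0.082 0.412
  outer loop
   vertex 2.0 1.0 3.5
   vertex 1.0 2.5 1.0
   vertex 1.5 0.5 2.5
  endloop
 endfacet
 facet normal -0.758 0.379 0.531
  outer loop
   vertex 2.0 1.0 3.5
   vertex 2.5 2.0 3.5
   vertex 1.0 2.5 1.0
  endloop
 endfacet
 facet normal 0.873 -0.436 -0.218
  outer loop
   vertex 2.0 1.0 3.5
   vertex 1.5 0.5 2.5
   vertex 2.5 2.0 3.5
  endloop
 endfacet
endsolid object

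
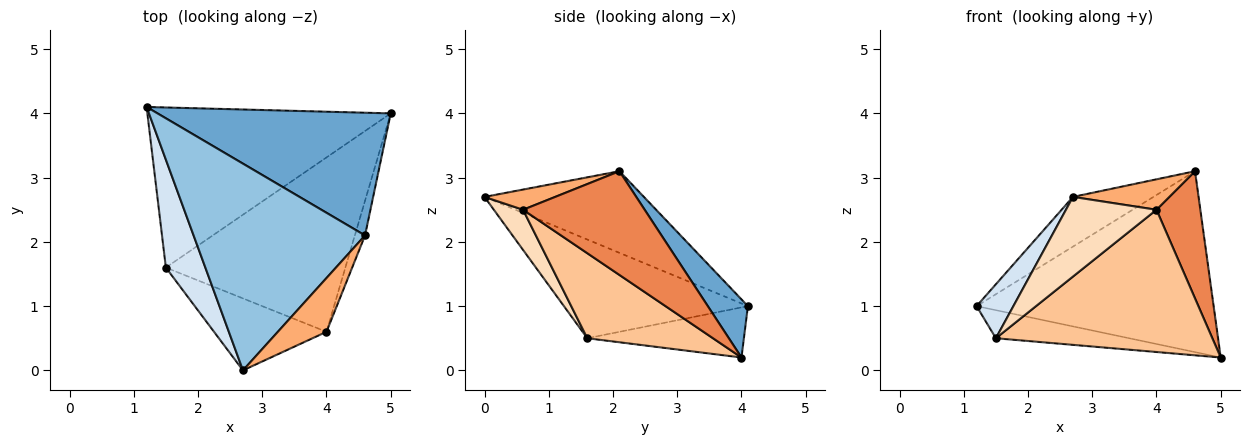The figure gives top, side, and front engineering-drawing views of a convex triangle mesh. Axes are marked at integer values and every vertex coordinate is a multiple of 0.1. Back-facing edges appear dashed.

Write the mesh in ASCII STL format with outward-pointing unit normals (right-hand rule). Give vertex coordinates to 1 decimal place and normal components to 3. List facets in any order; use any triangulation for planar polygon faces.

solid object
 facet normal 0.139 0.820 0.556
  outer loop
   vertex 4.6 2.1 3.1
   vertex 5.0 4.0 0.2
   vertex 1.2 4.1 1.0
  endloop
 endfacet
 facet normal -0.420 0.212 0.882
  outer loop
   vertex 4.6 2.1 3.1
   vertex 1.2 4.1 1.0
   vertex 2.7 0.0 2.7
  endloop
 endfacet
 facet normal -0.199 0.169 -0.965
  outer loop
   vertex 1.5 1.6 0.5
   vertex 1.2 4.1 1.0
   vertex 5.0 4.0 0.2
  endloop
 endfacet
 facet normal -0.913 -0.183 0.365
  outer loop
   vertex 1.5 1.6 0.5
   vertex 2.7 0.0 2.7
   vertex 1.2 4.1 1.0
  endloop
 endfacet
 facet normal 0.937 -0.338 -0.092
  outer loop
   vertex 4.0 0.6 2.5
   vertex 5.0 4.0 0.2
   vertex 4.6 2.1 3.1
  endloop
 endfacet
 facet normal 0.340 -0.463 0.818
  outer loop
   vertex 4.0 0.6 2.5
   vertex 4.6 2.1 3.1
   vertex 2.7 0.0 2.7
  endloop
 endfacet
 facet normal 0.345 -0.593 -0.727
  outer loop
   vertex 4.0 0.6 2.5
   vertex 1.5 1.6 0.5
   vertex 5.0 4.0 0.2
  endloop
 endfacet
 facet normal 0.233 -0.722 -0.652
  outer loop
   vertex 4.0 0.6 2.5
   vertex 2.7 0.0 2.7
   vertex 1.5 1.6 0.5
  endloop
 endfacet
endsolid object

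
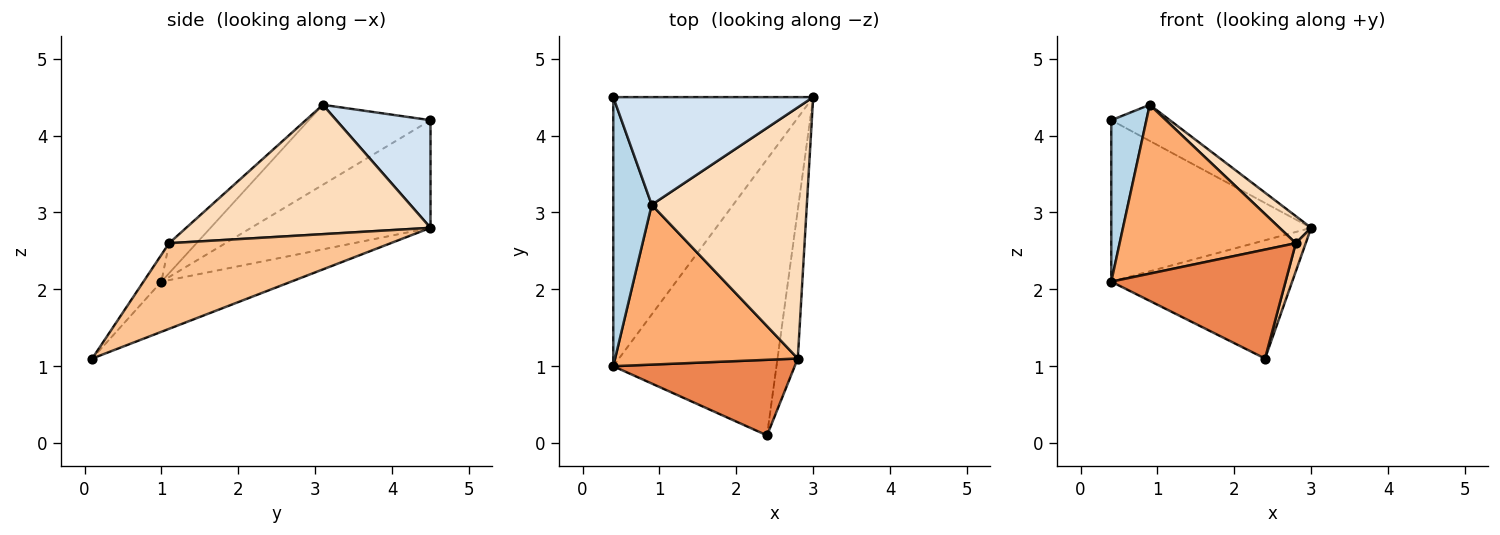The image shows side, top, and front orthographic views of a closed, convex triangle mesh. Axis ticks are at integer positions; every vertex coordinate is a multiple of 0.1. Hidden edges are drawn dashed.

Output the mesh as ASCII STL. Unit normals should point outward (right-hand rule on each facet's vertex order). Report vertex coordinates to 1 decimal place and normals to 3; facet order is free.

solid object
 facet normal -0.272 0.379 -0.885
  outer loop
   vertex 2.4 0.1 1.1
   vertex 0.4 1.0 2.1
   vertex 3.0 4.5 2.8
  endloop
 endfacet
 facet normal -0.419 0.467 -0.779
  outer loop
   vertex 0.4 4.5 4.2
   vertex 3.0 4.5 2.8
   vertex 0.4 1.0 2.1
  endloop
 endfacet
 facet normal -0.872 -0.252 0.419
  outer loop
   vertex 0.4 4.5 4.2
   vertex 0.4 1.0 2.1
   vertex 0.9 3.1 4.4
  endloop
 endfacet
 facet normal 0.455 0.283 0.844
  outer loop
   vertex 0.4 4.5 4.2
   vertex 0.9 3.1 4.4
   vertex 3.0 4.5 2.8
  endloop
 endfacet
 facet normal -0.084 -0.819 0.568
  outer loop
   vertex 2.8 1.1 2.6
   vertex 0.4 1.0 2.1
   vertex 2.4 0.1 1.1
  endloop
 endfacet
 facet normal -0.112 -0.722 0.683
  outer loop
   vertex 2.8 1.1 2.6
   vertex 0.9 3.1 4.4
   vertex 0.4 1.0 2.1
  endloop
 endfacet
 facet normal 0.972 -0.044 -0.230
  outer loop
   vertex 2.8 1.1 2.6
   vertex 2.4 0.1 1.1
   vertex 3.0 4.5 2.8
  endloop
 endfacet
 facet normal 0.638 -0.083 0.765
  outer loop
   vertex 2.8 1.1 2.6
   vertex 3.0 4.5 2.8
   vertex 0.9 3.1 4.4
  endloop
 endfacet
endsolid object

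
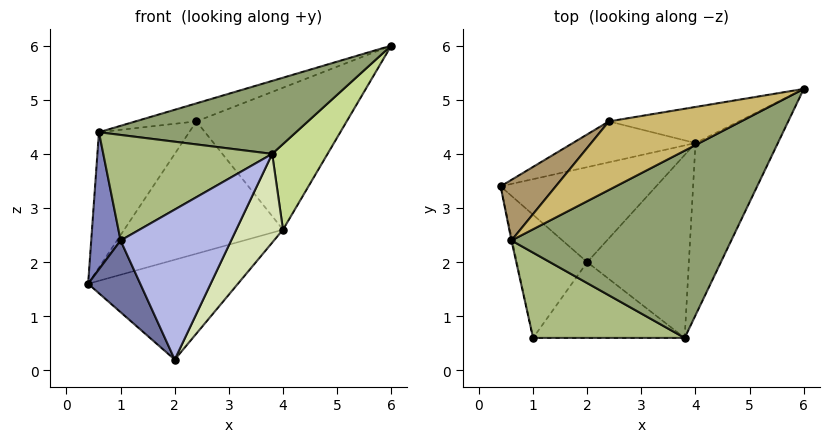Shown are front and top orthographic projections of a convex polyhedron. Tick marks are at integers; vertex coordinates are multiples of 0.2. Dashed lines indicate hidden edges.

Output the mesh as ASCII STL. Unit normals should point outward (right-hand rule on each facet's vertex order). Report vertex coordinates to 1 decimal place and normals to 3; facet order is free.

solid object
 facet normal -0.767 -0.323 -0.554
  outer loop
   vertex 2.0 2.0 0.2
   vertex 1.0 0.6 2.4
   vertex 0.4 3.4 1.6
  endloop
 endfacet
 facet normal -0.977 -0.211 -0.006
  outer loop
   vertex 0.6 2.4 4.4
   vertex 0.4 3.4 1.6
   vertex 1.0 0.6 2.4
  endloop
 endfacet
 facet normal 0.031 0.724 -0.689
  outer loop
   vertex 4.0 4.2 2.6
   vertex 2.0 2.0 0.2
   vertex 0.4 3.4 1.6
  endloop
 endfacet
 facet normal 0.250 -0.864 -0.437
  outer loop
   vertex 3.8 0.6 4.0
   vertex 1.0 0.6 2.4
   vertex 2.0 2.0 0.2
  endloop
 endfacet
 facet normal -0.087 -0.362 0.928
  outer loop
   vertex 3.8 0.6 4.0
   vertex 6.0 5.2 6.0
   vertex 0.6 2.4 4.4
  endloop
 endfacet
 facet normal -0.338 -0.732 0.591
  outer loop
   vertex 3.8 0.6 4.0
   vertex 0.6 2.4 4.4
   vertex 1.0 0.6 2.4
  endloop
 endfacet
 facet normal 0.868 -0.221 -0.445
  outer loop
   vertex 3.8 0.6 4.0
   vertex 4.0 4.2 2.6
   vertex 6.0 5.2 6.0
  endloop
 endfacet
 facet normal 0.842 -0.236 -0.486
  outer loop
   vertex 3.8 0.6 4.0
   vertex 2.0 2.0 0.2
   vertex 4.0 4.2 2.6
  endloop
 endfacet
 facet normal -0.758 0.596 0.267
  outer loop
   vertex 2.4 4.6 4.6
   vertex 0.4 3.4 1.6
   vertex 0.6 2.4 4.4
  endloop
 endfacet
 facet normal -0.386 0.235 0.892
  outer loop
   vertex 2.4 4.6 4.6
   vertex 0.6 2.4 4.4
   vertex 6.0 5.2 6.0
  endloop
 endfacet
 facet normal -0.129 0.947 -0.293
  outer loop
   vertex 2.4 4.6 4.6
   vertex 4.0 4.2 2.6
   vertex 0.4 3.4 1.6
  endloop
 endfacet
 facet normal -0.066 0.967 -0.246
  outer loop
   vertex 2.4 4.6 4.6
   vertex 6.0 5.2 6.0
   vertex 4.0 4.2 2.6
  endloop
 endfacet
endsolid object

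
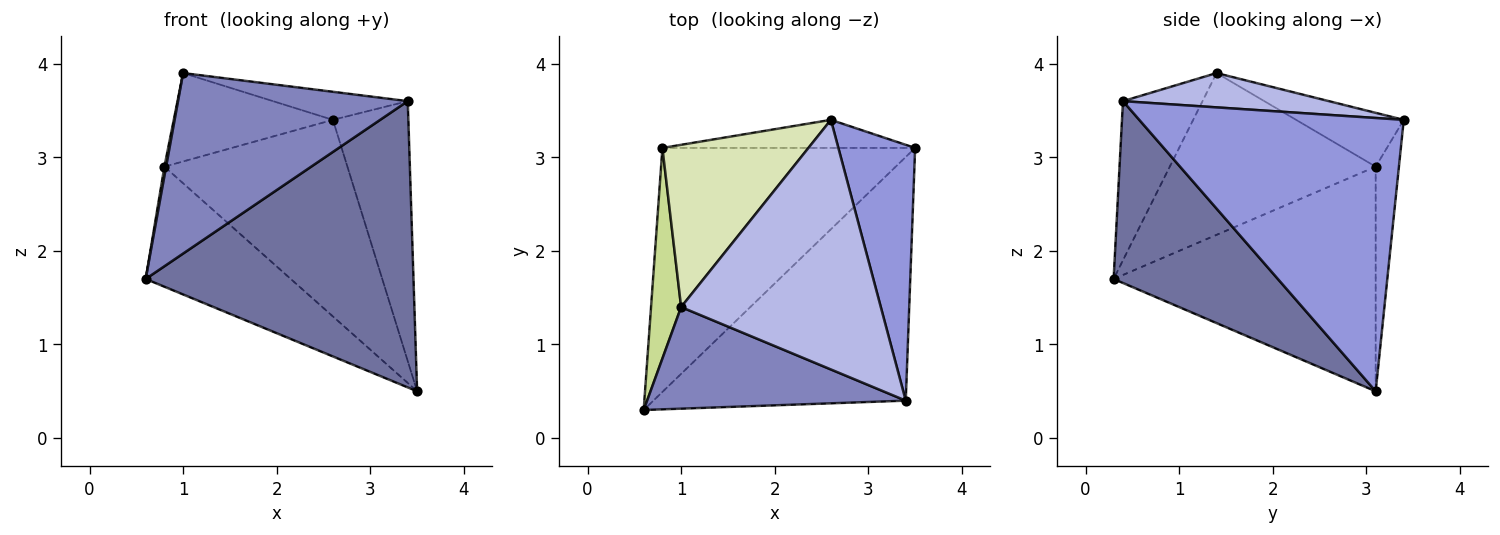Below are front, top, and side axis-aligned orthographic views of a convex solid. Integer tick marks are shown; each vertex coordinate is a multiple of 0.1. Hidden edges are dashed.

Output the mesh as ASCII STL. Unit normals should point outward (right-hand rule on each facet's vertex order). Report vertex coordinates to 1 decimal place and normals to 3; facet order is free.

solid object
 facet normal 0.423 -0.690 -0.587
  outer loop
   vertex 3.4 0.4 3.6
   vertex 0.6 0.3 1.7
   vertex 3.5 3.1 0.5
  endloop
 endfacet
 facet normal -0.289 -0.834 0.470
  outer loop
   vertex 3.4 0.4 3.6
   vertex 1.0 1.4 3.9
   vertex 0.6 0.3 1.7
  endloop
 endfacet
 facet normal 0.928 0.265 0.261
  outer loop
   vertex 3.4 0.4 3.6
   vertex 3.5 3.1 0.5
   vertex 2.6 3.4 3.4
  endloop
 endfacet
 facet normal 0.168 0.110 0.980
  outer loop
   vertex 3.4 0.4 3.6
   vertex 2.6 3.4 3.4
   vertex 1.0 1.4 3.9
  endloop
 endfacet
 facet normal -0.624 0.345 -0.701
  outer loop
   vertex 0.8 3.1 2.9
   vertex 3.5 3.1 0.5
   vertex 0.6 0.3 1.7
  endloop
 endfacet
 facet normal -0.125 0.982 -0.140
  outer loop
   vertex 0.8 3.1 2.9
   vertex 2.6 3.4 3.4
   vertex 3.5 3.1 0.5
  endloop
 endfacet
 facet normal -0.983 -0.008 0.183
  outer loop
   vertex 0.8 3.1 2.9
   vertex 0.6 0.3 1.7
   vertex 1.0 1.4 3.9
  endloop
 endfacet
 facet normal -0.308 0.455 0.835
  outer loop
   vertex 0.8 3.1 2.9
   vertex 1.0 1.4 3.9
   vertex 2.6 3.4 3.4
  endloop
 endfacet
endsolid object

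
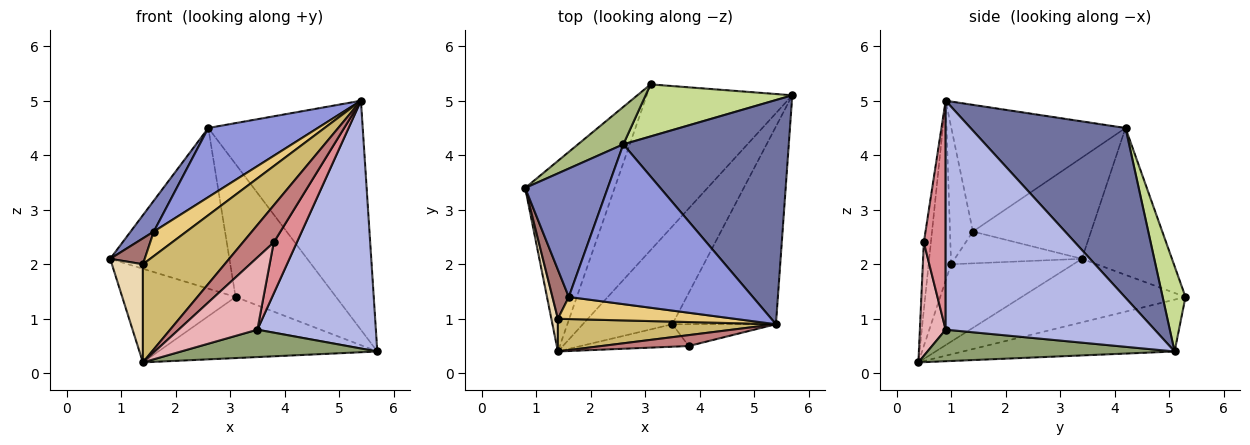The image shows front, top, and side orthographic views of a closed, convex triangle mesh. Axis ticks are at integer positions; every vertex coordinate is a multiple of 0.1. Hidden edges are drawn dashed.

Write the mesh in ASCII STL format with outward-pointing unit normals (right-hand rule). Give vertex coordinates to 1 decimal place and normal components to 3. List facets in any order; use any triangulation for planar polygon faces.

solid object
 facet normal 0.583 0.581 0.568
  outer loop
   vertex 2.6 4.2 4.5
   vertex 5.4 0.9 5.0
   vertex 5.7 5.1 0.4
  endloop
 endfacet
 facet normal -0.766 -0.150 0.625
  outer loop
   vertex 1.6 1.4 2.6
   vertex 2.6 4.2 4.5
   vertex 0.8 3.4 2.1
  endloop
 endfacet
 facet normal -0.534 -0.336 0.776
  outer loop
   vertex 1.6 1.4 2.6
   vertex 5.4 0.9 5.0
   vertex 2.6 4.2 4.5
  endloop
 endfacet
 facet normal 0.810 -0.459 -0.366
  outer loop
   vertex 3.5 0.9 0.8
   vertex 5.7 5.1 0.4
   vertex 5.4 0.9 5.0
  endloop
 endfacet
 facet normal 0.321 -0.255 -0.912
  outer loop
   vertex 3.5 0.9 0.8
   vertex 1.4 0.4 0.2
   vertex 5.7 5.1 0.4
  endloop
 endfacet
 facet normal -0.592 0.785 0.183
  outer loop
   vertex 3.1 5.3 1.4
   vertex 0.8 3.4 2.1
   vertex 2.6 4.2 4.5
  endloop
 endfacet
 facet normal 0.207 0.911 0.357
  outer loop
   vertex 3.1 5.3 1.4
   vertex 2.6 4.2 4.5
   vertex 5.7 5.1 0.4
  endloop
 endfacet
 facet normal -0.538 0.372 -0.757
  outer loop
   vertex 3.1 5.3 1.4
   vertex 1.4 0.4 0.2
   vertex 0.8 3.4 2.1
  endloop
 endfacet
 facet normal -0.317 0.328 -0.890
  outer loop
   vertex 3.1 5.3 1.4
   vertex 5.7 5.1 0.4
   vertex 1.4 0.4 0.2
  endloop
 endfacet
 facet normal -0.252 -0.918 0.306
  outer loop
   vertex 1.4 1.0 2.0
   vertex 1.4 0.4 0.2
   vertex 5.4 0.9 5.0
  endloop
 endfacet
 facet normal -0.462 -0.659 0.593
  outer loop
   vertex 1.4 1.0 2.0
   vertex 5.4 0.9 5.0
   vertex 1.6 1.4 2.6
  endloop
 endfacet
 facet normal -0.966 -0.245 0.082
  outer loop
   vertex 1.4 1.0 2.0
   vertex 0.8 3.4 2.1
   vertex 1.4 0.4 0.2
  endloop
 endfacet
 facet normal -0.864 -0.235 0.445
  outer loop
   vertex 1.4 1.0 2.0
   vertex 1.6 1.4 2.6
   vertex 0.8 3.4 2.1
  endloop
 endfacet
 facet normal -0.214 -0.937 0.276
  outer loop
   vertex 3.8 0.5 2.4
   vertex 5.4 0.9 5.0
   vertex 1.4 0.4 0.2
  endloop
 endfacet
 facet normal 0.656 -0.695 -0.297
  outer loop
   vertex 3.8 0.5 2.4
   vertex 3.5 0.9 0.8
   vertex 5.4 0.9 5.0
  endloop
 endfacet
 facet normal 0.298 -0.911 -0.284
  outer loop
   vertex 3.8 0.5 2.4
   vertex 1.4 0.4 0.2
   vertex 3.5 0.9 0.8
  endloop
 endfacet
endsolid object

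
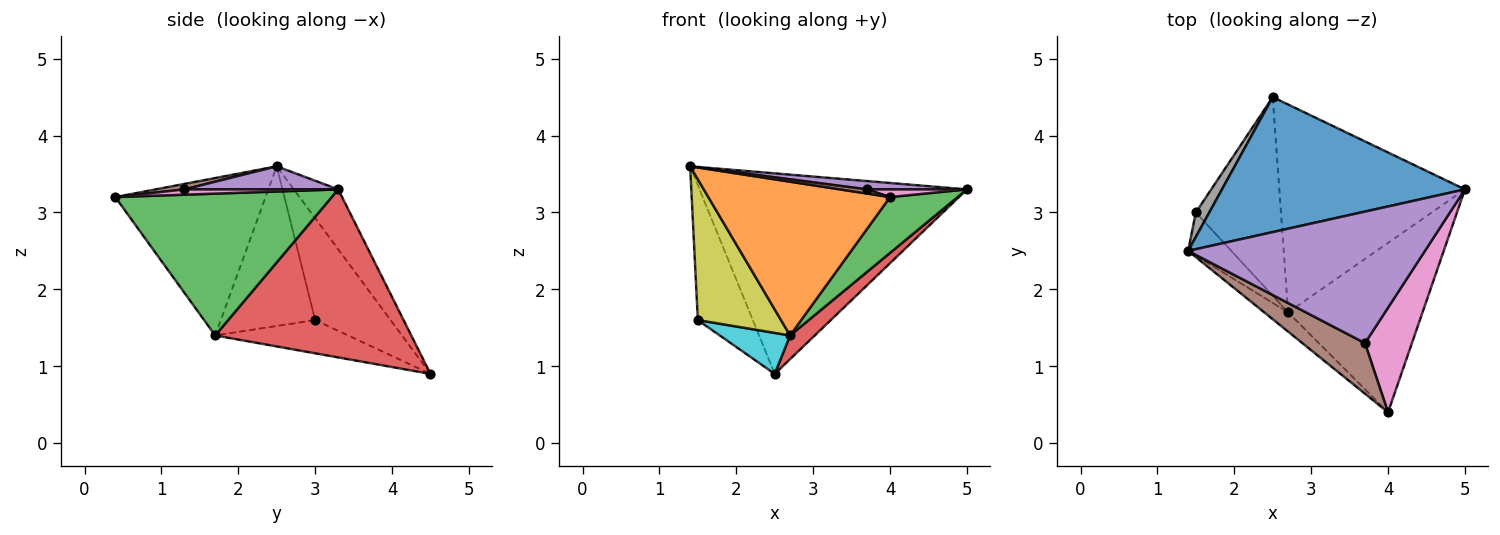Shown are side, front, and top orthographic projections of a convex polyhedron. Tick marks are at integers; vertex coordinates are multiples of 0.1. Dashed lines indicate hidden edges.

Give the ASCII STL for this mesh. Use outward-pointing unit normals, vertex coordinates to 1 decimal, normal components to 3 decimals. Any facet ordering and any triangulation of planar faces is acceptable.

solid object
 facet normal -0.137 0.822 0.553
  outer loop
   vertex 2.5 4.5 0.9
   vertex 1.4 2.5 3.6
   vertex 5.0 3.3 3.3
  endloop
 endfacet
 facet normal -0.634 -0.767 -0.096
  outer loop
   vertex 2.7 1.7 1.4
   vertex 4.0 0.4 3.2
   vertex 1.4 2.5 3.6
  endloop
 endfacet
 facet normal 0.708 -0.221 -0.671
  outer loop
   vertex 2.7 1.7 1.4
   vertex 5.0 3.3 3.3
   vertex 4.0 0.4 3.2
  endloop
 endfacet
 facet normal 0.669 -0.084 -0.739
  outer loop
   vertex 2.7 1.7 1.4
   vertex 2.5 4.5 0.9
   vertex 5.0 3.3 3.3
  endloop
 endfacet
 facet normal 0.097 -0.063 0.993
  outer loop
   vertex 3.7 1.3 3.3
   vertex 5.0 3.3 3.3
   vertex 1.4 2.5 3.6
  endloop
 endfacet
 facet normal 0.087 -0.081 0.993
  outer loop
   vertex 3.7 1.3 3.3
   vertex 1.4 2.5 3.6
   vertex 4.0 0.4 3.2
  endloop
 endfacet
 facet normal 0.112 -0.073 0.991
  outer loop
   vertex 3.7 1.3 3.3
   vertex 4.0 0.4 3.2
   vertex 5.0 3.3 3.3
  endloop
 endfacet
 facet normal -0.804 0.585 0.106
  outer loop
   vertex 1.5 3.0 1.6
   vertex 1.4 2.5 3.6
   vertex 2.5 4.5 0.9
  endloop
 endfacet
 facet normal -0.735 -0.648 -0.199
  outer loop
   vertex 1.5 3.0 1.6
   vertex 2.7 1.7 1.4
   vertex 1.4 2.5 3.6
  endloop
 endfacet
 facet normal -0.357 -0.189 -0.915
  outer loop
   vertex 1.5 3.0 1.6
   vertex 2.5 4.5 0.9
   vertex 2.7 1.7 1.4
  endloop
 endfacet
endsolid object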